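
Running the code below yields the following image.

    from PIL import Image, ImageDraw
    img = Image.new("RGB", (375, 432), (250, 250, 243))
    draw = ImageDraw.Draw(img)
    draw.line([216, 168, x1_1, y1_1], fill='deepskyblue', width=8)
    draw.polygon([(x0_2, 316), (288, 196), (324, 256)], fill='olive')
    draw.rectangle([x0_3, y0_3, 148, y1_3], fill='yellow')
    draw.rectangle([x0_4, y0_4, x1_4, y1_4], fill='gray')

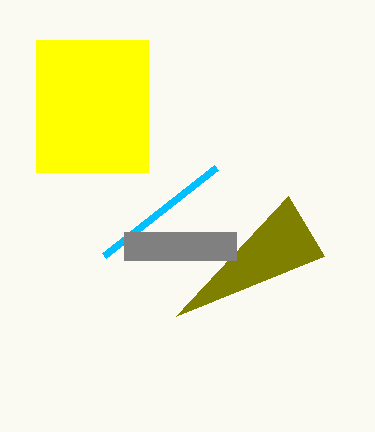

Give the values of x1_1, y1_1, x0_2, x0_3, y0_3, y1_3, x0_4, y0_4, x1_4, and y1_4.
x1_1 = 104; y1_1 = 256; x0_2 = 176; x0_3 = 36; y0_3 = 40; y1_3 = 172; x0_4 = 124; y0_4 = 232; x1_4 = 236; y1_4 = 260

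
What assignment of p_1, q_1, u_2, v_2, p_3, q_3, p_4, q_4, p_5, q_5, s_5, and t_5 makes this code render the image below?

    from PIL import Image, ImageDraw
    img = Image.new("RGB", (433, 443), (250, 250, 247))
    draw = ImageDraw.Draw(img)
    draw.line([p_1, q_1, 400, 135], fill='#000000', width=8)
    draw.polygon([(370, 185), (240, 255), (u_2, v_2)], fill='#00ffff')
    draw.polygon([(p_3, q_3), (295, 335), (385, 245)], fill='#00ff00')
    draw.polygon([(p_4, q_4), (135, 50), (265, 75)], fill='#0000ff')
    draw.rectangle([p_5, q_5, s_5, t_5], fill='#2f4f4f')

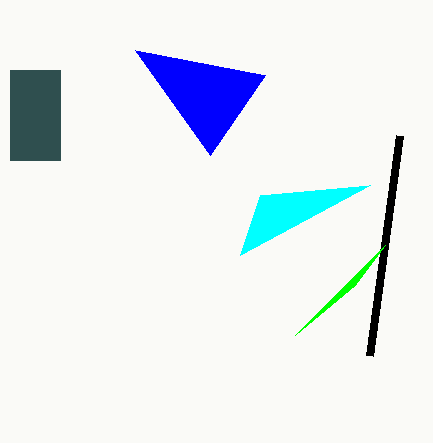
p_1 = 370, q_1 = 355, u_2 = 260, v_2 = 195, p_3 = 355, q_3 = 285, p_4 = 210, q_4 = 155, p_5 = 10, q_5 = 70, s_5 = 60, t_5 = 160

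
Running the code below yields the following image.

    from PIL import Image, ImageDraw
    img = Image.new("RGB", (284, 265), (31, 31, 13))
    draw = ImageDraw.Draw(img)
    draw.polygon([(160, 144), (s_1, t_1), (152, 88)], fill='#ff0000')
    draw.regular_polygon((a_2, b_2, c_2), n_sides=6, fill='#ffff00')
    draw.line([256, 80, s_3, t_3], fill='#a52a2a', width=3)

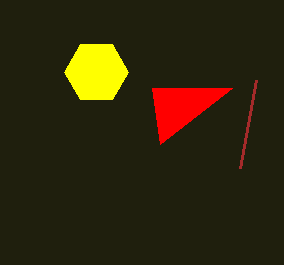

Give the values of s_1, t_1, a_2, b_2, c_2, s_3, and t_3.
s_1 = 232; t_1 = 88; a_2 = 96; b_2 = 72; c_2 = 32; s_3 = 240; t_3 = 168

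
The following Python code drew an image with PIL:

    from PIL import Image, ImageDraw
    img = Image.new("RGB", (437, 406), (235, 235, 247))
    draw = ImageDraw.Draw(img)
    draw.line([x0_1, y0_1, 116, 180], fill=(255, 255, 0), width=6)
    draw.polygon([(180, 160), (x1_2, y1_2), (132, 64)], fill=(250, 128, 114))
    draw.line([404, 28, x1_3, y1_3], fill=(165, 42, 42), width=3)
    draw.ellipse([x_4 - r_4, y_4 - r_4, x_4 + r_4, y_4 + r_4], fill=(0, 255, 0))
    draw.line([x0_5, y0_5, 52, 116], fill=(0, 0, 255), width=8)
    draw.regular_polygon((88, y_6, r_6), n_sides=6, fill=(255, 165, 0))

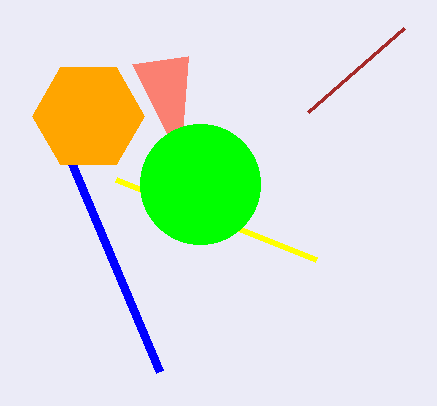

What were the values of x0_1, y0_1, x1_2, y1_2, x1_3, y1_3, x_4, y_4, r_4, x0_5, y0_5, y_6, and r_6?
x0_1 = 316, y0_1 = 260, x1_2 = 188, y1_2 = 56, x1_3 = 308, y1_3 = 112, x_4 = 200, y_4 = 184, r_4 = 60, x0_5 = 160, y0_5 = 372, y_6 = 116, r_6 = 56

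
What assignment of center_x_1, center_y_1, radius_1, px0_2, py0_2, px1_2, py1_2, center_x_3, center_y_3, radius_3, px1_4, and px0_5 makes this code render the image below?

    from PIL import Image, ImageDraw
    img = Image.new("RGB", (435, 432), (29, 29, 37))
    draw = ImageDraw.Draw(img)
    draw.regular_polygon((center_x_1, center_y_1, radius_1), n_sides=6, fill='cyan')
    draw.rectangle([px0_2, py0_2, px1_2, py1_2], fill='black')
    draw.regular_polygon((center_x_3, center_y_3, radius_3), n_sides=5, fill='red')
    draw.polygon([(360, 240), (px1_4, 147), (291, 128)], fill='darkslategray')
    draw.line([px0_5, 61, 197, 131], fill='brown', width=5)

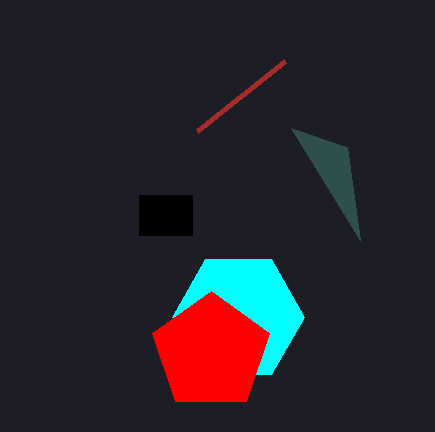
center_x_1 = 238, center_y_1 = 317, radius_1 = 66, px0_2 = 139, py0_2 = 195, px1_2 = 192, py1_2 = 235, center_x_3 = 211, center_y_3 = 352, radius_3 = 61, px1_4 = 347, px0_5 = 285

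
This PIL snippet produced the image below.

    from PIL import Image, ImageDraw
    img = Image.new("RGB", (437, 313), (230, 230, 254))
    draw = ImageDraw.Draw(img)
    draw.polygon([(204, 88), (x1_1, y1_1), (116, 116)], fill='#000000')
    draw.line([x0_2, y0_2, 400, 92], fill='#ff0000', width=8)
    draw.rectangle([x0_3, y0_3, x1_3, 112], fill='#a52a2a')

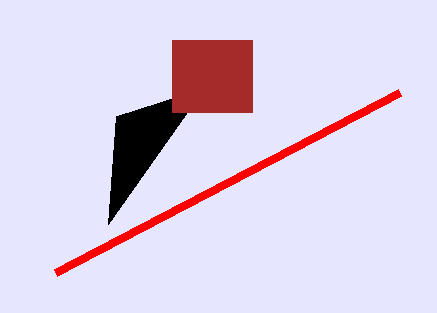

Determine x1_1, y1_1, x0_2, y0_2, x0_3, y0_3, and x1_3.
x1_1 = 108
y1_1 = 224
x0_2 = 56
y0_2 = 272
x0_3 = 172
y0_3 = 40
x1_3 = 252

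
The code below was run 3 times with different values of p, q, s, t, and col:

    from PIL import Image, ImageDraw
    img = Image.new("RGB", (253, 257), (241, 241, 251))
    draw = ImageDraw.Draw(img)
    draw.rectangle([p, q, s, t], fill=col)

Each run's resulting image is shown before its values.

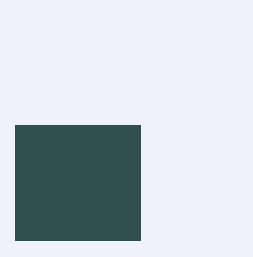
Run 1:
p = 15, q = 125, s = 140, t = 240, col = 'darkslategray'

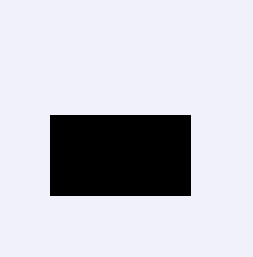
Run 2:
p = 50; q = 115; s = 190; t = 195; col = 'black'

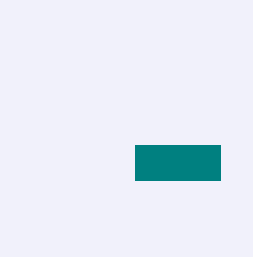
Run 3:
p = 135
q = 145
s = 220
t = 180
col = 'teal'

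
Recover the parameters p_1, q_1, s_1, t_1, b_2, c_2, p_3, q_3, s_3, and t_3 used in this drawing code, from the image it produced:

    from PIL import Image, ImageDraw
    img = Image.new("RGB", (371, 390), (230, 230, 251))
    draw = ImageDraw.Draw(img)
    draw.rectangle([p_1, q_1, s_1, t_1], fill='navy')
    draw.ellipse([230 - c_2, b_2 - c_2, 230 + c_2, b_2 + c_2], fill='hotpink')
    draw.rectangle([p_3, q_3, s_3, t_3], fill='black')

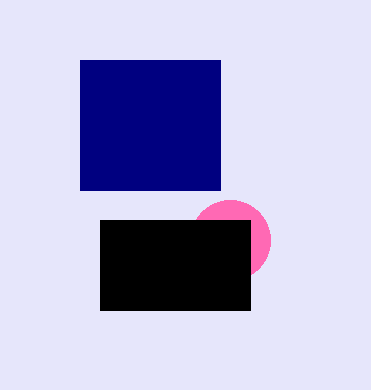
p_1 = 80
q_1 = 60
s_1 = 220
t_1 = 190
b_2 = 240
c_2 = 40
p_3 = 100
q_3 = 220
s_3 = 250
t_3 = 310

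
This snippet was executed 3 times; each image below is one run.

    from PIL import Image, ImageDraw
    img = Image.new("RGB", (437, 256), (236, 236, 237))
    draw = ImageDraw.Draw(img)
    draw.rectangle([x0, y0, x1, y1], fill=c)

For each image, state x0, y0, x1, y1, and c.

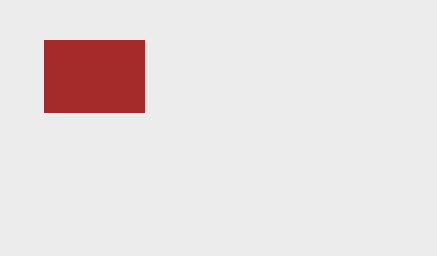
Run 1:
x0 = 44; y0 = 40; x1 = 144; y1 = 112; c = 'brown'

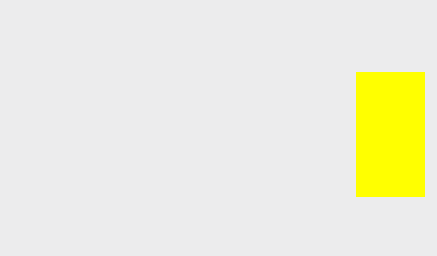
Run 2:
x0 = 356, y0 = 72, x1 = 424, y1 = 196, c = 'yellow'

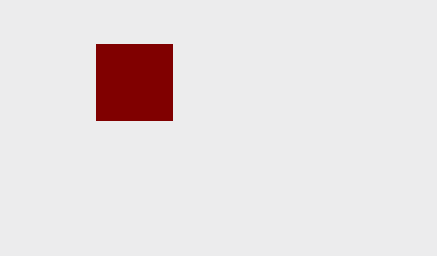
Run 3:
x0 = 96; y0 = 44; x1 = 172; y1 = 120; c = 'maroon'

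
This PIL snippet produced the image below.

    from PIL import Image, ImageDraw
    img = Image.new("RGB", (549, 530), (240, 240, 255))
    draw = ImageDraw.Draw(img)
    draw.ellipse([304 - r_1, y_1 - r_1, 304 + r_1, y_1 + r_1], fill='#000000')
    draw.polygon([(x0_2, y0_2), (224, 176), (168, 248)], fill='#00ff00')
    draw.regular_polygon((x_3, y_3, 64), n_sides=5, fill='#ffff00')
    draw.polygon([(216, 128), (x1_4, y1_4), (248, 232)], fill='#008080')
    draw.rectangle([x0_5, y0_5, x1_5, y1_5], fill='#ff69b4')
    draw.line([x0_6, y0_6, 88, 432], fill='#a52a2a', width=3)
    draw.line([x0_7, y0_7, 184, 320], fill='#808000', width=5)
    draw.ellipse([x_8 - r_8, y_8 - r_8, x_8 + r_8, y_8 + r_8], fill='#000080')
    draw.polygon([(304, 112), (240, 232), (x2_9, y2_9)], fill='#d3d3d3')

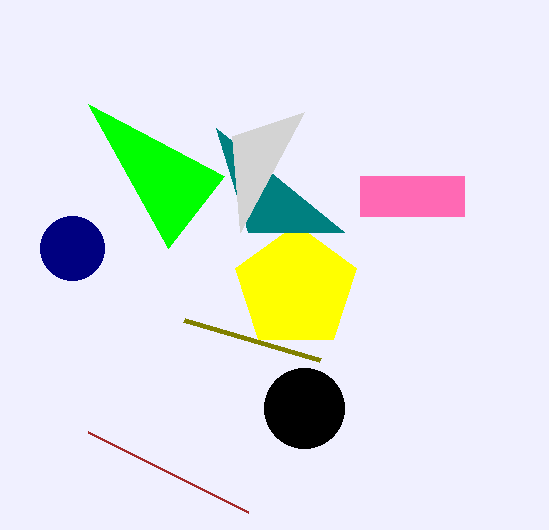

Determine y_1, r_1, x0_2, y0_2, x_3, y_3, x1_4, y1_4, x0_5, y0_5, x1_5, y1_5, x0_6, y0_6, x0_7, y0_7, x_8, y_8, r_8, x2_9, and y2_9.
y_1 = 408, r_1 = 40, x0_2 = 88, y0_2 = 104, x_3 = 296, y_3 = 288, x1_4 = 344, y1_4 = 232, x0_5 = 360, y0_5 = 176, x1_5 = 464, y1_5 = 216, x0_6 = 248, y0_6 = 512, x0_7 = 320, y0_7 = 360, x_8 = 72, y_8 = 248, r_8 = 32, x2_9 = 232, y2_9 = 136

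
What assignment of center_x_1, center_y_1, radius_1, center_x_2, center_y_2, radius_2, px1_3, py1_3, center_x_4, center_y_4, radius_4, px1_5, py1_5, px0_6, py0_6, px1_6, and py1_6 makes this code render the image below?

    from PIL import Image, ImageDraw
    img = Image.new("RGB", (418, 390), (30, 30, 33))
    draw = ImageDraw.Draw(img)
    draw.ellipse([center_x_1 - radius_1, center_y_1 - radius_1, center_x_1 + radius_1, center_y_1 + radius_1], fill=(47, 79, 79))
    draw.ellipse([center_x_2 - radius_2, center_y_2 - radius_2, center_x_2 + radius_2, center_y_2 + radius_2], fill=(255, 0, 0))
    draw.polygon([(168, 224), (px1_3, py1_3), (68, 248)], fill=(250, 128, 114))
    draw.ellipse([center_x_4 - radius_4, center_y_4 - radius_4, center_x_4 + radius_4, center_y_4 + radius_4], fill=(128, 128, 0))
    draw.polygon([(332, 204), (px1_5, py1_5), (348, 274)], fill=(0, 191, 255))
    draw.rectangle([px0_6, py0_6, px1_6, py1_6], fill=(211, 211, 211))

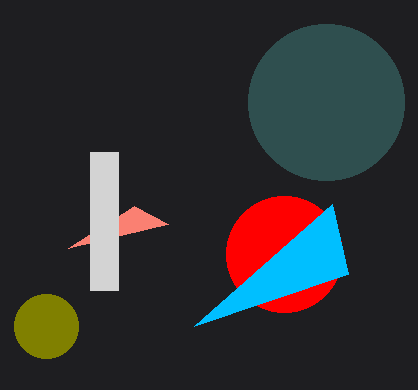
center_x_1 = 326
center_y_1 = 102
radius_1 = 78
center_x_2 = 284
center_y_2 = 254
radius_2 = 58
px1_3 = 134
py1_3 = 206
center_x_4 = 46
center_y_4 = 326
radius_4 = 32
px1_5 = 194
py1_5 = 326
px0_6 = 90
py0_6 = 152
px1_6 = 118
py1_6 = 290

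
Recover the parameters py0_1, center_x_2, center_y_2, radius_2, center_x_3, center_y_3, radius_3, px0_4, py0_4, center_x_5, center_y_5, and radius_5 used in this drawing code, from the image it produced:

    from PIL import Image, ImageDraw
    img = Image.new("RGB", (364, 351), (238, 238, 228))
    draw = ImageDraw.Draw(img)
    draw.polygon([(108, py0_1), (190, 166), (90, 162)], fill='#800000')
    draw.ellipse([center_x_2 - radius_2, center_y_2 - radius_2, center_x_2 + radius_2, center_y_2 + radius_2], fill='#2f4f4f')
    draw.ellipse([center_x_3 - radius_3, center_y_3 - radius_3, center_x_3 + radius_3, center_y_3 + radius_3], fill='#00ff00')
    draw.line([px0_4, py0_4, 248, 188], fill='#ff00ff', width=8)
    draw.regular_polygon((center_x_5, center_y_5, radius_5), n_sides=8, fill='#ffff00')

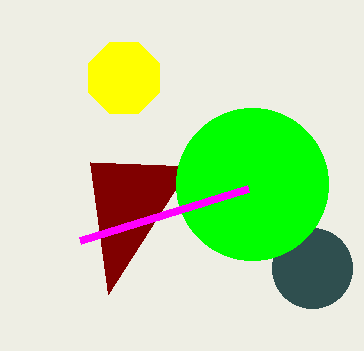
py0_1 = 294, center_x_2 = 312, center_y_2 = 268, radius_2 = 40, center_x_3 = 252, center_y_3 = 184, radius_3 = 76, px0_4 = 80, py0_4 = 240, center_x_5 = 124, center_y_5 = 78, radius_5 = 38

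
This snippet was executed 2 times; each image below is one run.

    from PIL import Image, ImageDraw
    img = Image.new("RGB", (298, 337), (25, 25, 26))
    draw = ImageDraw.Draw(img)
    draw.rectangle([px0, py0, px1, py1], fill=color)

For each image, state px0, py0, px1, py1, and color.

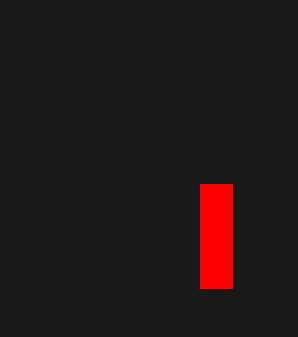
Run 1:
px0 = 200; py0 = 184; px1 = 232; py1 = 288; color = 'red'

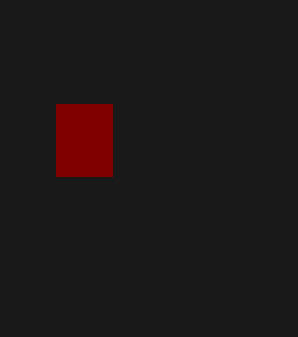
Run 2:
px0 = 56; py0 = 104; px1 = 112; py1 = 176; color = 'maroon'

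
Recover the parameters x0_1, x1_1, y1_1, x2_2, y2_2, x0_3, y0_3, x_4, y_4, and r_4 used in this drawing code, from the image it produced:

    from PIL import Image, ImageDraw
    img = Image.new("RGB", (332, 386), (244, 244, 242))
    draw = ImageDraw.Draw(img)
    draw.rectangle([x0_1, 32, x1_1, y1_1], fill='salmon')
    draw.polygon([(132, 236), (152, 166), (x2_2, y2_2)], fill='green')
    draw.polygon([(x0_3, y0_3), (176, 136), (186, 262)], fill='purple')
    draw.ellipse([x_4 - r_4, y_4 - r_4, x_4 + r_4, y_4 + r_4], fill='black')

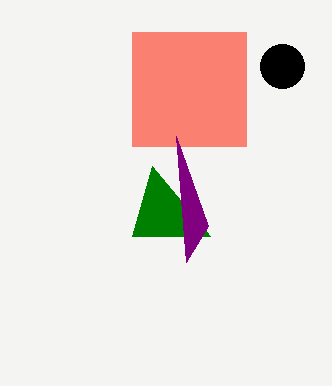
x0_1 = 132, x1_1 = 246, y1_1 = 146, x2_2 = 210, y2_2 = 236, x0_3 = 208, y0_3 = 226, x_4 = 282, y_4 = 66, r_4 = 22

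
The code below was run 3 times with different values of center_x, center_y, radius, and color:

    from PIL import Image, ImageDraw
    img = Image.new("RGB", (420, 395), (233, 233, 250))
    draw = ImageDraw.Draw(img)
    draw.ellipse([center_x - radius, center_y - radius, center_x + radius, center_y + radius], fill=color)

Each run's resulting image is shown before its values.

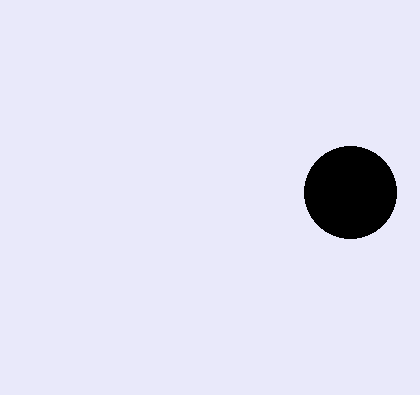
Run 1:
center_x = 350, center_y = 192, radius = 46, color = 'black'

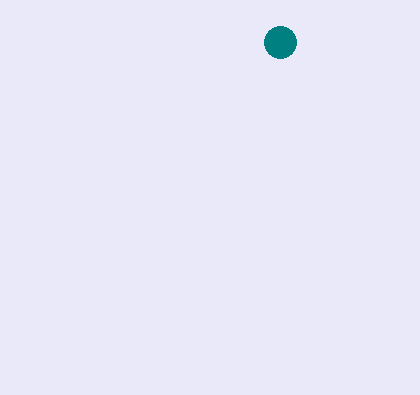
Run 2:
center_x = 280, center_y = 42, radius = 16, color = 'teal'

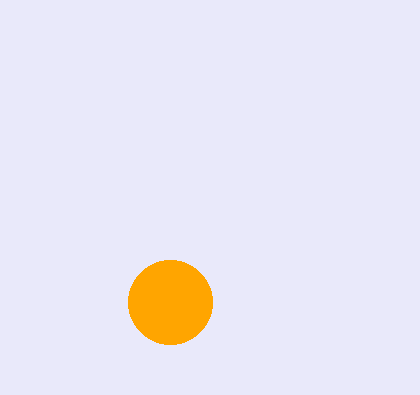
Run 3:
center_x = 170, center_y = 302, radius = 42, color = 'orange'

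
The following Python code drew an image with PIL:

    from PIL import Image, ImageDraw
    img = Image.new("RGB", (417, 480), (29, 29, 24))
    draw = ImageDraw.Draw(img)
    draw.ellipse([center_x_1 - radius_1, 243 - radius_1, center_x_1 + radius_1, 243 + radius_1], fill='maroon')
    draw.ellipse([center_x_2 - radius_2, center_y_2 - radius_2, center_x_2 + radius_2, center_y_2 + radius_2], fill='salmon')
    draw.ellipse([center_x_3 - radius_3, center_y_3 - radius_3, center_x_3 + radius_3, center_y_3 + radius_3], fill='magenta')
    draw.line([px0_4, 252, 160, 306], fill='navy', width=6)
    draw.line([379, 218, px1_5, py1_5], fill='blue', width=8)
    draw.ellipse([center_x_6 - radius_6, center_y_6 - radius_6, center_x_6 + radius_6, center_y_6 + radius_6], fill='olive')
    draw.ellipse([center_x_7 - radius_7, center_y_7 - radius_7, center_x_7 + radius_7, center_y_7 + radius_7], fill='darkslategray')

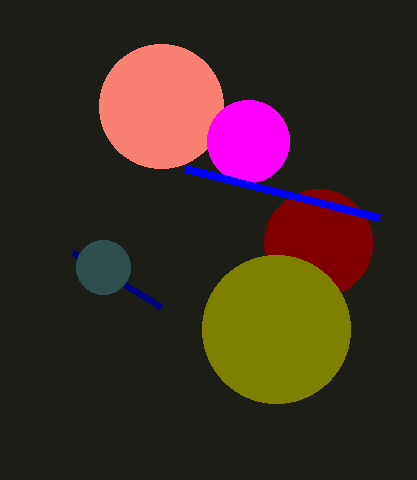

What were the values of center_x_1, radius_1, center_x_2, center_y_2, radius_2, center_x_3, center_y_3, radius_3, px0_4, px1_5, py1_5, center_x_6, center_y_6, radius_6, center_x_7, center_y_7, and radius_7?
center_x_1 = 318; radius_1 = 54; center_x_2 = 161; center_y_2 = 106; radius_2 = 62; center_x_3 = 248; center_y_3 = 141; radius_3 = 41; px0_4 = 72; px1_5 = 185; py1_5 = 169; center_x_6 = 276; center_y_6 = 329; radius_6 = 74; center_x_7 = 103; center_y_7 = 267; radius_7 = 27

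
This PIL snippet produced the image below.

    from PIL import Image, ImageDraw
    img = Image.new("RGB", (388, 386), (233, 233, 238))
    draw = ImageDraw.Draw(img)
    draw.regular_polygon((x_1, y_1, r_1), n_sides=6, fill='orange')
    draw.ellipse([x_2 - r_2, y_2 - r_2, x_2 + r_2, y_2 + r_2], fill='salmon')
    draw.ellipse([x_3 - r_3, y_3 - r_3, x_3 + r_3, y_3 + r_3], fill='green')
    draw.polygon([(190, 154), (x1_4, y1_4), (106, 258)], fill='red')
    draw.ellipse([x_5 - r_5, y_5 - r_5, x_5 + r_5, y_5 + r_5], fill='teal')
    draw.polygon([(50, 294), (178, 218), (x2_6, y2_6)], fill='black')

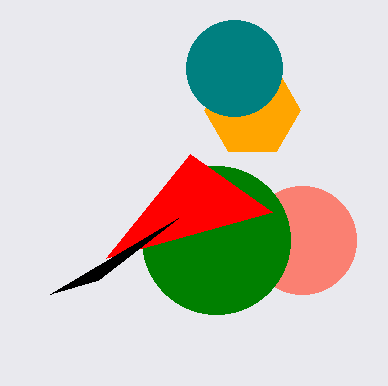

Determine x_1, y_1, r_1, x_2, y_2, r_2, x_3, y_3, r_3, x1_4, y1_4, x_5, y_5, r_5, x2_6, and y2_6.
x_1 = 252, y_1 = 110, r_1 = 48, x_2 = 302, y_2 = 240, r_2 = 54, x_3 = 216, y_3 = 240, r_3 = 74, x1_4 = 272, y1_4 = 212, x_5 = 234, y_5 = 68, r_5 = 48, x2_6 = 98, y2_6 = 280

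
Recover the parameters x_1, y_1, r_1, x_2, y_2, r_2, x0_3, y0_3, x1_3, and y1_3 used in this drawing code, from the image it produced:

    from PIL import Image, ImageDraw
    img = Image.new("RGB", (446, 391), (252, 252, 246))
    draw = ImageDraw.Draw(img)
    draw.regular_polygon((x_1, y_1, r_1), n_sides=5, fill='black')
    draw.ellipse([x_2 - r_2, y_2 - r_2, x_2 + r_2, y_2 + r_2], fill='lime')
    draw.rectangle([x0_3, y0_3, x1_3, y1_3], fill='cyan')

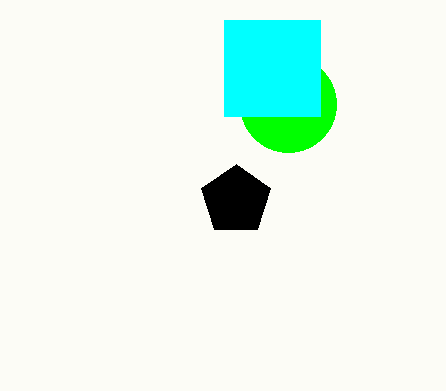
x_1 = 236; y_1 = 200; r_1 = 36; x_2 = 288; y_2 = 104; r_2 = 48; x0_3 = 224; y0_3 = 20; x1_3 = 320; y1_3 = 116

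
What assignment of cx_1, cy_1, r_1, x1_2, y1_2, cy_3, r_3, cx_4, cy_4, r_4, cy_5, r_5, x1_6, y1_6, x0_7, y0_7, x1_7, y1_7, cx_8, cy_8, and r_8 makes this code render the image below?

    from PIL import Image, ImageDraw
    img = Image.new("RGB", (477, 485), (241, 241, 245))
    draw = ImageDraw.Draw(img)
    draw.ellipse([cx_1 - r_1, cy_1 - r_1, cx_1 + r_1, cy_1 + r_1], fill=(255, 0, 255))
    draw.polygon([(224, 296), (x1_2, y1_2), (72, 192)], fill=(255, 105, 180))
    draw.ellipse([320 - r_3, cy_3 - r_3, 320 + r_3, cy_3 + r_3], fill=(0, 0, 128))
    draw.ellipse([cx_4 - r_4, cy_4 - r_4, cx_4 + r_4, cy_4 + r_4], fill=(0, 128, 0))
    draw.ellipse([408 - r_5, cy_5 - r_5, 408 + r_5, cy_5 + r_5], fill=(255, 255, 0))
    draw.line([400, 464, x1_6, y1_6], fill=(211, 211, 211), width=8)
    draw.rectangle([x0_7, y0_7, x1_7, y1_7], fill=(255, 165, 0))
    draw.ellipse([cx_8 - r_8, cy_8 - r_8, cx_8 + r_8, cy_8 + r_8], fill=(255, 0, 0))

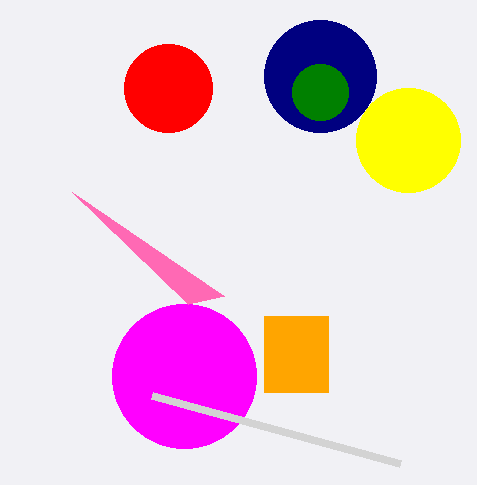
cx_1 = 184; cy_1 = 376; r_1 = 72; x1_2 = 188; y1_2 = 304; cy_3 = 76; r_3 = 56; cx_4 = 320; cy_4 = 92; r_4 = 28; cy_5 = 140; r_5 = 52; x1_6 = 152; y1_6 = 396; x0_7 = 264; y0_7 = 316; x1_7 = 328; y1_7 = 392; cx_8 = 168; cy_8 = 88; r_8 = 44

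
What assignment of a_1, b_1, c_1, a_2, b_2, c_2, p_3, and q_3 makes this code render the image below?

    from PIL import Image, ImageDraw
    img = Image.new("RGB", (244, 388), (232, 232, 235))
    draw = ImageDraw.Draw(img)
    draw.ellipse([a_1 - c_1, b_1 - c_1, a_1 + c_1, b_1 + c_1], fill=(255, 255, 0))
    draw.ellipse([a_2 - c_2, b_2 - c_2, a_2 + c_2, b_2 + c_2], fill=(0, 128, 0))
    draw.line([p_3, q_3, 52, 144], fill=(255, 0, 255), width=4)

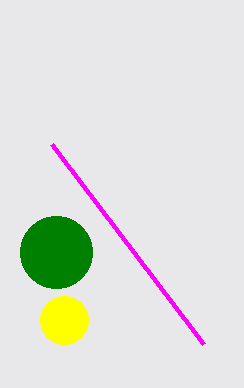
a_1 = 64; b_1 = 320; c_1 = 24; a_2 = 56; b_2 = 252; c_2 = 36; p_3 = 204; q_3 = 344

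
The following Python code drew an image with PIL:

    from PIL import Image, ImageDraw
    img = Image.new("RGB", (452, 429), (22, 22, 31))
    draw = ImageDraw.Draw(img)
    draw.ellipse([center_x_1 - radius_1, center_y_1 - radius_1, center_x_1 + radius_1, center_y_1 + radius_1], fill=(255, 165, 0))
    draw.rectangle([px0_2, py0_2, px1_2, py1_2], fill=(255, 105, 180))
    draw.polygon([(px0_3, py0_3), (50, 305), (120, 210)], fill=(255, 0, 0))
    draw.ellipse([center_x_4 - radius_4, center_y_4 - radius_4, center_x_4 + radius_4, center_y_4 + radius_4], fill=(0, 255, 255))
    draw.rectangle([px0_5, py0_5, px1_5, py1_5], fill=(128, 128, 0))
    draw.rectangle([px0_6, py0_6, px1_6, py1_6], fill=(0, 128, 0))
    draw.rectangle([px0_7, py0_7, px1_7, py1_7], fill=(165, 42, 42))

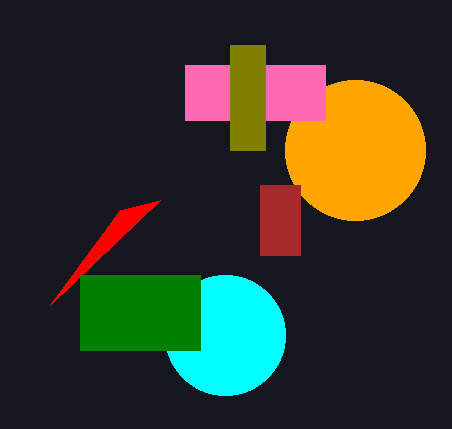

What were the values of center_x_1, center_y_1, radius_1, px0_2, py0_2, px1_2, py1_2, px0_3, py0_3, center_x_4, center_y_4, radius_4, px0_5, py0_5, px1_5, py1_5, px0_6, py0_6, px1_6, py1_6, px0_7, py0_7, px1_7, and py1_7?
center_x_1 = 355; center_y_1 = 150; radius_1 = 70; px0_2 = 185; py0_2 = 65; px1_2 = 325; py1_2 = 120; px0_3 = 160; py0_3 = 200; center_x_4 = 225; center_y_4 = 335; radius_4 = 60; px0_5 = 230; py0_5 = 45; px1_5 = 265; py1_5 = 150; px0_6 = 80; py0_6 = 275; px1_6 = 200; py1_6 = 350; px0_7 = 260; py0_7 = 185; px1_7 = 300; py1_7 = 255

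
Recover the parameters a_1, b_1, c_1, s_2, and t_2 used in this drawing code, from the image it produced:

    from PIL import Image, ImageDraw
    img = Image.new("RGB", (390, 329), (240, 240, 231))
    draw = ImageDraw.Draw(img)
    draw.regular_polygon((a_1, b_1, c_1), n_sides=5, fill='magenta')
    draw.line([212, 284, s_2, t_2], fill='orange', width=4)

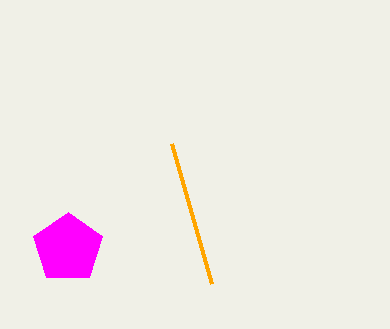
a_1 = 68
b_1 = 248
c_1 = 36
s_2 = 172
t_2 = 144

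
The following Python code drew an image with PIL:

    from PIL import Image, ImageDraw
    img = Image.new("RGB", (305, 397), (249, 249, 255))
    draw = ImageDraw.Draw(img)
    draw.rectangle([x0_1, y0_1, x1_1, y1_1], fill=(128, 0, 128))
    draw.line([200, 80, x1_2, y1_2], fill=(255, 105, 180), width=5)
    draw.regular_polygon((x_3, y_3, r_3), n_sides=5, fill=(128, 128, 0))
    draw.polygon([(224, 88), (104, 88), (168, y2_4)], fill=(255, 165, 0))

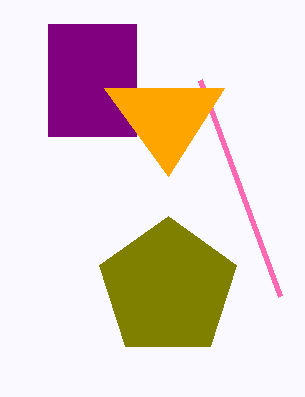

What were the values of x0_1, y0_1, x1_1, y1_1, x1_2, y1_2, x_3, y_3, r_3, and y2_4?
x0_1 = 48; y0_1 = 24; x1_1 = 136; y1_1 = 136; x1_2 = 280; y1_2 = 296; x_3 = 168; y_3 = 288; r_3 = 72; y2_4 = 176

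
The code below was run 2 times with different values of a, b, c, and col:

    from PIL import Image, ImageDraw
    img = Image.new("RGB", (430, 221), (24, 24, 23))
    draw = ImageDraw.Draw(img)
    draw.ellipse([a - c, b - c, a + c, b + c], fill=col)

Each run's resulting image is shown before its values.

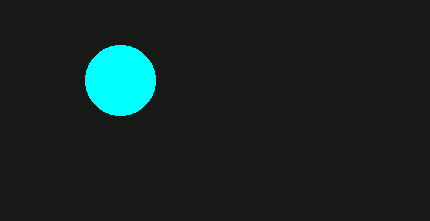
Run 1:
a = 120, b = 80, c = 35, col = 'cyan'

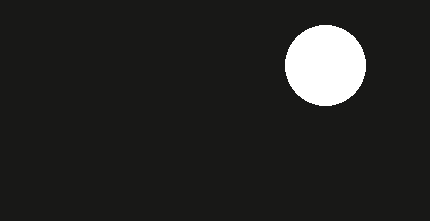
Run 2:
a = 325; b = 65; c = 40; col = 'white'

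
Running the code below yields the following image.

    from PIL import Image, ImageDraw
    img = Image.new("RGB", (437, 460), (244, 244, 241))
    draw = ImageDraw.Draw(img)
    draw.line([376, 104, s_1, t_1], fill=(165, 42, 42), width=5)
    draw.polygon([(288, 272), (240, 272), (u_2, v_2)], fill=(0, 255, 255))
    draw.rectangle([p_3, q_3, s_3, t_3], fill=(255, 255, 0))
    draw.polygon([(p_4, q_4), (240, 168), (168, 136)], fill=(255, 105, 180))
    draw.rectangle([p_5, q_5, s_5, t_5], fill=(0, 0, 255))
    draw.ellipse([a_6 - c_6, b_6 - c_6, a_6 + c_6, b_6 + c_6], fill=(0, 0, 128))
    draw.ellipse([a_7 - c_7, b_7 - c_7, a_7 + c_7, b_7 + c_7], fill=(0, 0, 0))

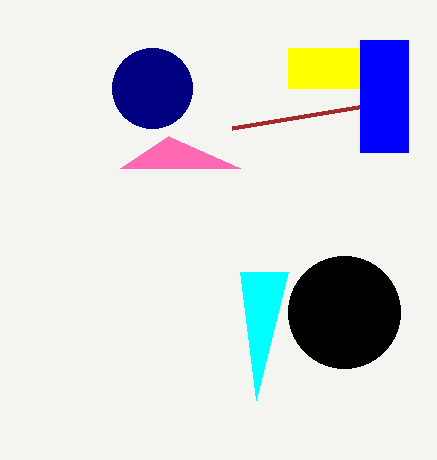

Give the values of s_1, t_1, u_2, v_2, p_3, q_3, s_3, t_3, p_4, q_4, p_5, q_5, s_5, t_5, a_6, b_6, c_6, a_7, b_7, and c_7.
s_1 = 232; t_1 = 128; u_2 = 256; v_2 = 400; p_3 = 288; q_3 = 48; s_3 = 360; t_3 = 88; p_4 = 120; q_4 = 168; p_5 = 360; q_5 = 40; s_5 = 408; t_5 = 152; a_6 = 152; b_6 = 88; c_6 = 40; a_7 = 344; b_7 = 312; c_7 = 56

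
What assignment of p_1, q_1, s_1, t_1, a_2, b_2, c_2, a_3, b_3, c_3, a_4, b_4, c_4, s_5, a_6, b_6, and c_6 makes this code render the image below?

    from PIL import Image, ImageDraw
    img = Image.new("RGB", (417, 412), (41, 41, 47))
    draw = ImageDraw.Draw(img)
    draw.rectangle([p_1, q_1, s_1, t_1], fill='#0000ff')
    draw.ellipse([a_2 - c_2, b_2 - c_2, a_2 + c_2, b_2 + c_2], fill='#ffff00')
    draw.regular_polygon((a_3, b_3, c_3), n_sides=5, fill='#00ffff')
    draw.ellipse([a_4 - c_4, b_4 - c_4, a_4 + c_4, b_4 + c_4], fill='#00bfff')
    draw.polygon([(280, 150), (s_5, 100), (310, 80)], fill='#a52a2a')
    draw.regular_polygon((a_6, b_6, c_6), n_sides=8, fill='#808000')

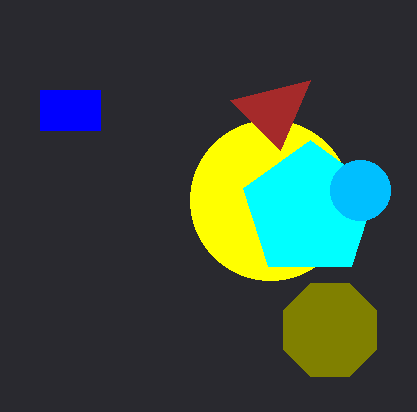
p_1 = 40
q_1 = 90
s_1 = 100
t_1 = 130
a_2 = 270
b_2 = 200
c_2 = 80
a_3 = 310
b_3 = 210
c_3 = 70
a_4 = 360
b_4 = 190
c_4 = 30
s_5 = 230
a_6 = 330
b_6 = 330
c_6 = 50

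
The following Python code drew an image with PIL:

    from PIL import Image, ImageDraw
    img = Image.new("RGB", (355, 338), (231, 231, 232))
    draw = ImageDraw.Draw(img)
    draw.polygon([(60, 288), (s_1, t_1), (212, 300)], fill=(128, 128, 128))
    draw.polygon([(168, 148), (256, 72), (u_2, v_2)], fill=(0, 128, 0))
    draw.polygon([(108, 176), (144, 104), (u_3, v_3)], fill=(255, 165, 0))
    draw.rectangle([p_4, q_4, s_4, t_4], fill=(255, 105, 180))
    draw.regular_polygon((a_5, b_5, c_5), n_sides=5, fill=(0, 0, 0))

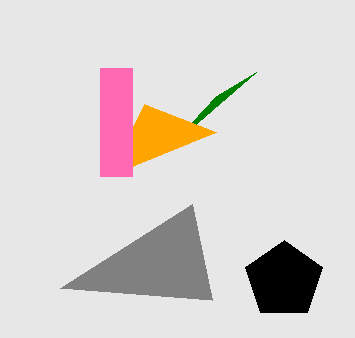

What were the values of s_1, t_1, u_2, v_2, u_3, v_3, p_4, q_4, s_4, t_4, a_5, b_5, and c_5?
s_1 = 192, t_1 = 204, u_2 = 216, v_2 = 96, u_3 = 216, v_3 = 132, p_4 = 100, q_4 = 68, s_4 = 132, t_4 = 176, a_5 = 284, b_5 = 280, c_5 = 40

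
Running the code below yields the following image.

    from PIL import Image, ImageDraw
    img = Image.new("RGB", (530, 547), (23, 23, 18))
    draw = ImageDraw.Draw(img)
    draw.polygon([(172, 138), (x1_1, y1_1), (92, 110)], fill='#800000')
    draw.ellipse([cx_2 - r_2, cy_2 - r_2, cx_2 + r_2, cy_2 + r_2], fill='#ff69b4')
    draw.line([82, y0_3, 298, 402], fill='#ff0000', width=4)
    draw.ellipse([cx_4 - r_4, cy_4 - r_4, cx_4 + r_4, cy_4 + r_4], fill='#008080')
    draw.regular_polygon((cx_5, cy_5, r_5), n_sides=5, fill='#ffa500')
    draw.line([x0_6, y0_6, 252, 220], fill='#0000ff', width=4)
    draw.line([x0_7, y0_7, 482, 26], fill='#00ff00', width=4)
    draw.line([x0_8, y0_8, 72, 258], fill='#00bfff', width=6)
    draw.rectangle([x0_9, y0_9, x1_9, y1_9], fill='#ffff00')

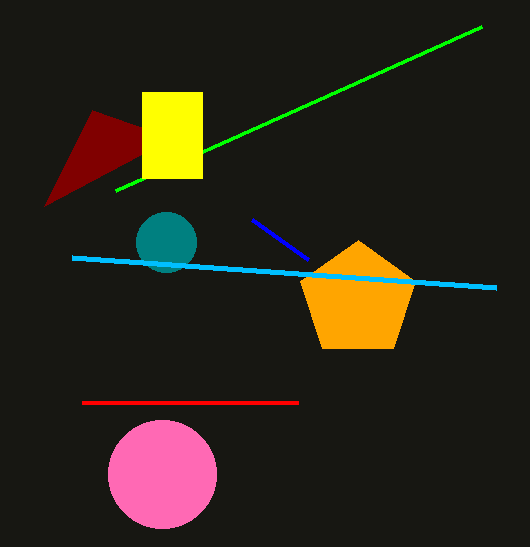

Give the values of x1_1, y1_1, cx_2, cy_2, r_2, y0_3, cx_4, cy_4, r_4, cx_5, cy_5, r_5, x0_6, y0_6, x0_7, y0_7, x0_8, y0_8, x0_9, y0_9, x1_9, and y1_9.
x1_1 = 44; y1_1 = 206; cx_2 = 162; cy_2 = 474; r_2 = 54; y0_3 = 402; cx_4 = 166; cy_4 = 242; r_4 = 30; cx_5 = 358; cy_5 = 300; r_5 = 60; x0_6 = 308; y0_6 = 260; x0_7 = 116; y0_7 = 190; x0_8 = 496; y0_8 = 288; x0_9 = 142; y0_9 = 92; x1_9 = 202; y1_9 = 178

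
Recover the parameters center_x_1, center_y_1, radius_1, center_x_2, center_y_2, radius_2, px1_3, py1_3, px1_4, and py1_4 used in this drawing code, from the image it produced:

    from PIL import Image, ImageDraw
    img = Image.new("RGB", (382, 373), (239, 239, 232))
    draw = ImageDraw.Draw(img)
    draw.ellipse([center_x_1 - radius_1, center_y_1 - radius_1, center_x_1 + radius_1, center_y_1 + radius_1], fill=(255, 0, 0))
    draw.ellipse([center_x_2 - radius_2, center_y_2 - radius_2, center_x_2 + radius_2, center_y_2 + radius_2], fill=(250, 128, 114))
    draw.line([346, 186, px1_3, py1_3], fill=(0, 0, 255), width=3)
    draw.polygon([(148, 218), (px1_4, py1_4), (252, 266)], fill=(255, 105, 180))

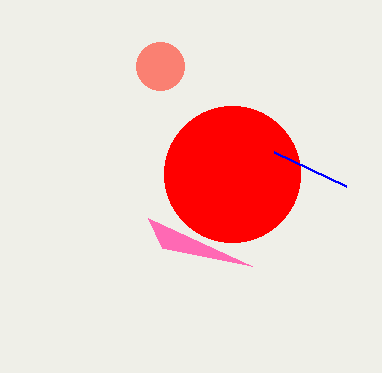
center_x_1 = 232
center_y_1 = 174
radius_1 = 68
center_x_2 = 160
center_y_2 = 66
radius_2 = 24
px1_3 = 274
py1_3 = 152
px1_4 = 162
py1_4 = 248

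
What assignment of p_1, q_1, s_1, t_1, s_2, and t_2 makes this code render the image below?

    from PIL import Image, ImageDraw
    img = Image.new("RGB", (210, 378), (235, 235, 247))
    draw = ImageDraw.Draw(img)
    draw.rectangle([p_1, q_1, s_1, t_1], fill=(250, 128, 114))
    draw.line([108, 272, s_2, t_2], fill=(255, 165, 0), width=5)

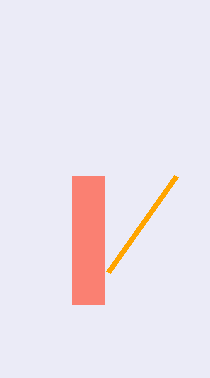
p_1 = 72
q_1 = 176
s_1 = 104
t_1 = 304
s_2 = 176
t_2 = 176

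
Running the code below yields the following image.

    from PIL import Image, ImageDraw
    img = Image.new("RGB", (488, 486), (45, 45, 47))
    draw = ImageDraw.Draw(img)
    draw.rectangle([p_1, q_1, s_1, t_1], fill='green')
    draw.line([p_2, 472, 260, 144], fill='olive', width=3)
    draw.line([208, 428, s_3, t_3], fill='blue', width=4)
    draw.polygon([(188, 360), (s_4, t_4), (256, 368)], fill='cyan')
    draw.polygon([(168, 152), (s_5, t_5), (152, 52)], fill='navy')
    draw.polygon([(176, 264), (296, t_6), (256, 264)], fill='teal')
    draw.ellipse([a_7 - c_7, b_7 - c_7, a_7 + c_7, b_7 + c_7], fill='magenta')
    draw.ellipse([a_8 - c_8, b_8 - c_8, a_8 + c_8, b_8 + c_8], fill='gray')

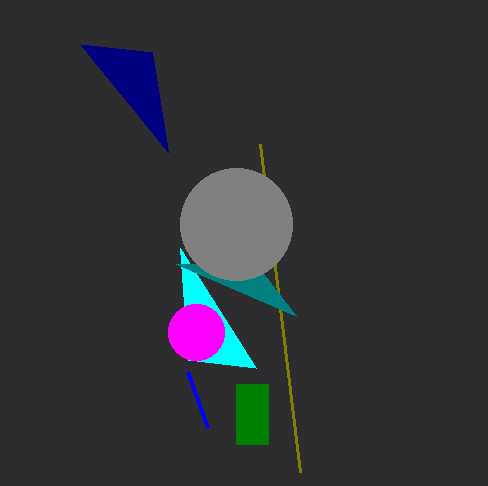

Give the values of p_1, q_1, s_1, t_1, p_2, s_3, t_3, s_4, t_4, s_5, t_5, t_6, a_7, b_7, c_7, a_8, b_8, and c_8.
p_1 = 236
q_1 = 384
s_1 = 268
t_1 = 444
p_2 = 300
s_3 = 188
t_3 = 372
s_4 = 180
t_4 = 248
s_5 = 80
t_5 = 44
t_6 = 316
a_7 = 196
b_7 = 332
c_7 = 28
a_8 = 236
b_8 = 224
c_8 = 56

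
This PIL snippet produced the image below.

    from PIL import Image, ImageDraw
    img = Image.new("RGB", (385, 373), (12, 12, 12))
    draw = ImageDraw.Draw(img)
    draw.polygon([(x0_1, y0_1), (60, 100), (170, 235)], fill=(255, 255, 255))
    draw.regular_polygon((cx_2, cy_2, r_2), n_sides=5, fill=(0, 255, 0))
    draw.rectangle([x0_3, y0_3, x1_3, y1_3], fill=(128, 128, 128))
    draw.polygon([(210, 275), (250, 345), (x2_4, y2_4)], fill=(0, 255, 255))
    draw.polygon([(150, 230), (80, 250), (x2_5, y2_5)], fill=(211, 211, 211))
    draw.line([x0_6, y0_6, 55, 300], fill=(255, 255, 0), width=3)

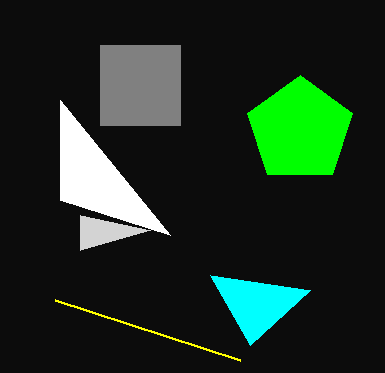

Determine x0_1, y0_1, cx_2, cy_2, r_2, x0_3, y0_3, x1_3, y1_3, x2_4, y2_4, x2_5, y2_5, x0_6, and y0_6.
x0_1 = 60, y0_1 = 200, cx_2 = 300, cy_2 = 130, r_2 = 55, x0_3 = 100, y0_3 = 45, x1_3 = 180, y1_3 = 125, x2_4 = 310, y2_4 = 290, x2_5 = 80, y2_5 = 215, x0_6 = 240, y0_6 = 360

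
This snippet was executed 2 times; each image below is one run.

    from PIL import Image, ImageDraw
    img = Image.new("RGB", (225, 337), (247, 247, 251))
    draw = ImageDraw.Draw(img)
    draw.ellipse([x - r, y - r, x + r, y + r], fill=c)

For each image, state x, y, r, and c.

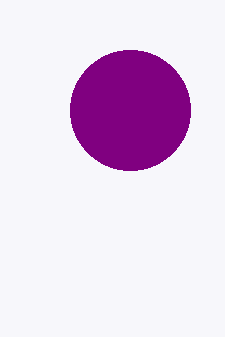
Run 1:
x = 130
y = 110
r = 60
c = 'purple'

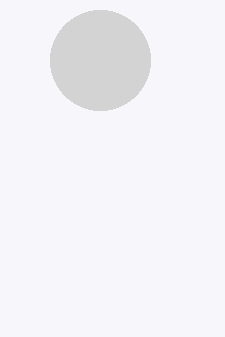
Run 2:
x = 100
y = 60
r = 50
c = 'lightgray'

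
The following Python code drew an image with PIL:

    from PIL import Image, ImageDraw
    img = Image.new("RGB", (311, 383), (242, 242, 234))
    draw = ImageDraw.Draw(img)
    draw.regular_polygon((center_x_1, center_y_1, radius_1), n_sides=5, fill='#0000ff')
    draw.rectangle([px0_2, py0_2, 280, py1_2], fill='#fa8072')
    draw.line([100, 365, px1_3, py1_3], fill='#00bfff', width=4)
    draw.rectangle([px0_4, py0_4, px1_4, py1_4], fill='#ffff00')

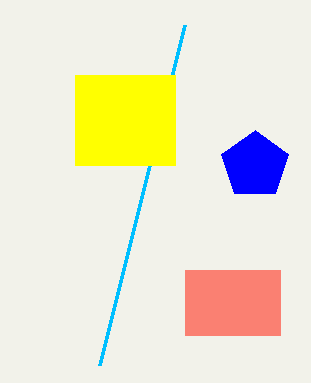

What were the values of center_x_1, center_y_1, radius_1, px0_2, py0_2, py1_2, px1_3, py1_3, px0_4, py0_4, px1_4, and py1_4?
center_x_1 = 255
center_y_1 = 165
radius_1 = 35
px0_2 = 185
py0_2 = 270
py1_2 = 335
px1_3 = 185
py1_3 = 25
px0_4 = 75
py0_4 = 75
px1_4 = 175
py1_4 = 165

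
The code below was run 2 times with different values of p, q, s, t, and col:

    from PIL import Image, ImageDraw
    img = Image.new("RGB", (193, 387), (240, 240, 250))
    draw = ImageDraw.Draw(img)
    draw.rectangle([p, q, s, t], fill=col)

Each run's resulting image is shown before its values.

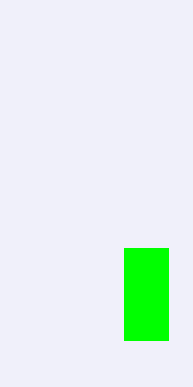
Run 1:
p = 124; q = 248; s = 168; t = 340; col = 'lime'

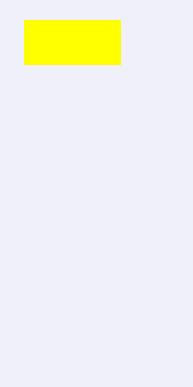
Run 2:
p = 24, q = 20, s = 120, t = 64, col = 'yellow'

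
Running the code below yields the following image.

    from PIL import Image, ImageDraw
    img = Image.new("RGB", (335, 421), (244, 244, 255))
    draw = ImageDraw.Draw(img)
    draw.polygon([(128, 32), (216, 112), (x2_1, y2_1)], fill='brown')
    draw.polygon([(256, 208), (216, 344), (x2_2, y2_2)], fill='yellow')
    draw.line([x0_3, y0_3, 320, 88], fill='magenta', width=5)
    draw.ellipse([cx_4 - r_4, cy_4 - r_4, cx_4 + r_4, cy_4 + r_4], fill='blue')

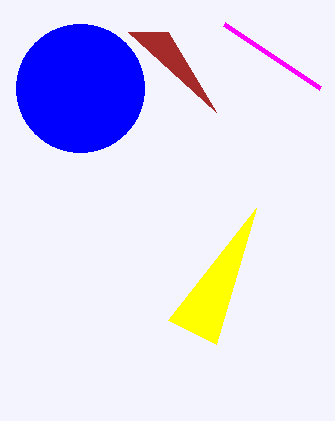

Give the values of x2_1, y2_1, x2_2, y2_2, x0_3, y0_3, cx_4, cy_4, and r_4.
x2_1 = 168, y2_1 = 32, x2_2 = 168, y2_2 = 320, x0_3 = 224, y0_3 = 24, cx_4 = 80, cy_4 = 88, r_4 = 64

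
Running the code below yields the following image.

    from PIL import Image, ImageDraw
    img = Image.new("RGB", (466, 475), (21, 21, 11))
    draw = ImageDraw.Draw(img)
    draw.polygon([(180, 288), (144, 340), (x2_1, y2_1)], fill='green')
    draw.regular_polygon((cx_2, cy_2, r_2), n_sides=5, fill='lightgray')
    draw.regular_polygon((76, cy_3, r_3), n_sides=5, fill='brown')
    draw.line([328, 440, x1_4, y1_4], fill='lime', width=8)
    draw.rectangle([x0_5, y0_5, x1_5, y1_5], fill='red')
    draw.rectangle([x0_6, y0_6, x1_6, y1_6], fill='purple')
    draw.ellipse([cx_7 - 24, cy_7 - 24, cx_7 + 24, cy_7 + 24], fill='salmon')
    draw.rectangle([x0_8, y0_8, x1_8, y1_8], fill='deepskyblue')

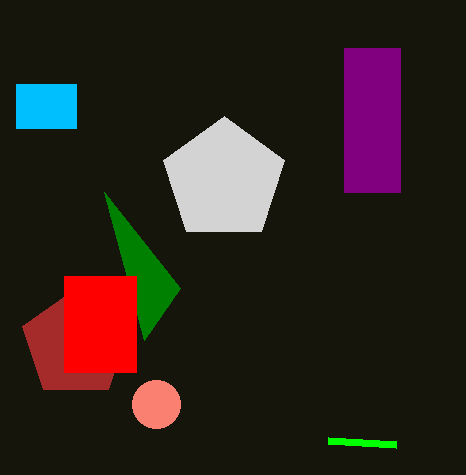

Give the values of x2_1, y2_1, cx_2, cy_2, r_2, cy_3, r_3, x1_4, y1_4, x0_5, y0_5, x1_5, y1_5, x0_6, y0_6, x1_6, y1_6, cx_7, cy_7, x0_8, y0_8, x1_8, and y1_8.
x2_1 = 104
y2_1 = 192
cx_2 = 224
cy_2 = 180
r_2 = 64
cy_3 = 344
r_3 = 56
x1_4 = 396
y1_4 = 444
x0_5 = 64
y0_5 = 276
x1_5 = 136
y1_5 = 372
x0_6 = 344
y0_6 = 48
x1_6 = 400
y1_6 = 192
cx_7 = 156
cy_7 = 404
x0_8 = 16
y0_8 = 84
x1_8 = 76
y1_8 = 128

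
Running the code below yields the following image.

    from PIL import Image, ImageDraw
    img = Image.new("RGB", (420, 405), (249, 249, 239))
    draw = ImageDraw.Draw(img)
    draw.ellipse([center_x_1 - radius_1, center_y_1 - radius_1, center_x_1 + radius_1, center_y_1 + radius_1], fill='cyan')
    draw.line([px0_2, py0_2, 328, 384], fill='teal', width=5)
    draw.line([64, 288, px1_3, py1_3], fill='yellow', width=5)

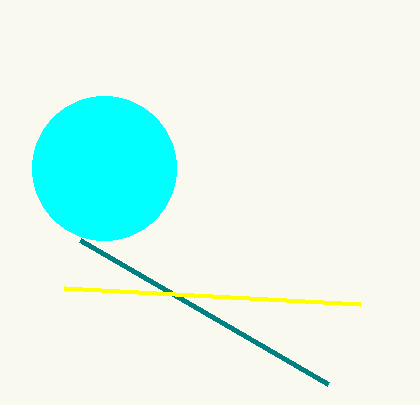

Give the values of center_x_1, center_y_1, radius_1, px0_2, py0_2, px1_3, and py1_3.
center_x_1 = 104; center_y_1 = 168; radius_1 = 72; px0_2 = 80; py0_2 = 240; px1_3 = 360; py1_3 = 304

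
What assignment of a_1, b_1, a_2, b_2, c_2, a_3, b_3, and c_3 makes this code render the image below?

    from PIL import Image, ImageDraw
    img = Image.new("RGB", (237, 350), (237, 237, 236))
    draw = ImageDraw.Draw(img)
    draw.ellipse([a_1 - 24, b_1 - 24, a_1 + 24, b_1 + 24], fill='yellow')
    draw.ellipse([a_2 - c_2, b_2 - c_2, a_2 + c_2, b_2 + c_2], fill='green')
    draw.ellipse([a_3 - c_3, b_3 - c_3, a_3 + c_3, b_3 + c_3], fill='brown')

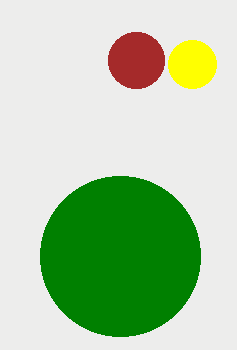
a_1 = 192; b_1 = 64; a_2 = 120; b_2 = 256; c_2 = 80; a_3 = 136; b_3 = 60; c_3 = 28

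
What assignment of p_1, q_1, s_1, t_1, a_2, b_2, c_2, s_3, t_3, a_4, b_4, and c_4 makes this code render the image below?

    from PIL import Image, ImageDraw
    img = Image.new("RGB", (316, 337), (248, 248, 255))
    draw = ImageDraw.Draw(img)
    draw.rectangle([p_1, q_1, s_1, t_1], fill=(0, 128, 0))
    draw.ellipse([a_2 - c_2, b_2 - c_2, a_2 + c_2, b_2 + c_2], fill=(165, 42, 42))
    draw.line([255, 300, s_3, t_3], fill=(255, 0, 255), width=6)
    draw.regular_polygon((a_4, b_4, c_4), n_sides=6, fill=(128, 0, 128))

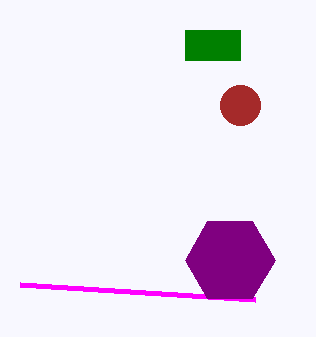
p_1 = 185, q_1 = 30, s_1 = 240, t_1 = 60, a_2 = 240, b_2 = 105, c_2 = 20, s_3 = 20, t_3 = 285, a_4 = 230, b_4 = 260, c_4 = 45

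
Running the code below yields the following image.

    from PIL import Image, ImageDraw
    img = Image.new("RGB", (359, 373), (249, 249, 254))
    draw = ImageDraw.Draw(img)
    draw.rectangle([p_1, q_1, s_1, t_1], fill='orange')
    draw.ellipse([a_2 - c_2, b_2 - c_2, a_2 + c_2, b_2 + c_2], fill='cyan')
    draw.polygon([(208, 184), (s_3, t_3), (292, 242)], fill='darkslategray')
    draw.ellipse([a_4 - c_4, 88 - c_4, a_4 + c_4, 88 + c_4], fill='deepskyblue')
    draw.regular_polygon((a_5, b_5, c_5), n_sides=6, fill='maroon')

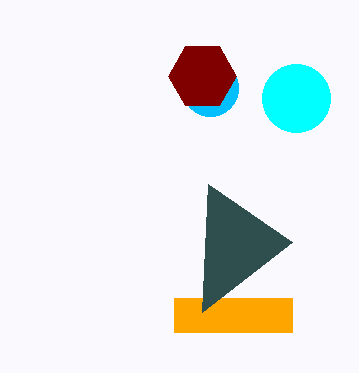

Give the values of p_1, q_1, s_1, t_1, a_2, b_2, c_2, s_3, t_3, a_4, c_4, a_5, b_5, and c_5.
p_1 = 174
q_1 = 298
s_1 = 292
t_1 = 332
a_2 = 296
b_2 = 98
c_2 = 34
s_3 = 202
t_3 = 312
a_4 = 210
c_4 = 28
a_5 = 202
b_5 = 76
c_5 = 34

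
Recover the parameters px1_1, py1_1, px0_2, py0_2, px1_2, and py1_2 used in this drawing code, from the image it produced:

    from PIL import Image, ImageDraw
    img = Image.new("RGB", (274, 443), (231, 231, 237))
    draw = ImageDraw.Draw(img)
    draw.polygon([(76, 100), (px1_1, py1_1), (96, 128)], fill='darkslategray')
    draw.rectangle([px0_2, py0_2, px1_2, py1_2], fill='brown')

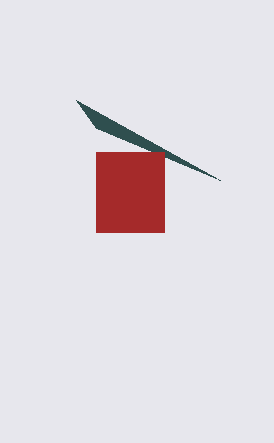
px1_1 = 220, py1_1 = 180, px0_2 = 96, py0_2 = 152, px1_2 = 164, py1_2 = 232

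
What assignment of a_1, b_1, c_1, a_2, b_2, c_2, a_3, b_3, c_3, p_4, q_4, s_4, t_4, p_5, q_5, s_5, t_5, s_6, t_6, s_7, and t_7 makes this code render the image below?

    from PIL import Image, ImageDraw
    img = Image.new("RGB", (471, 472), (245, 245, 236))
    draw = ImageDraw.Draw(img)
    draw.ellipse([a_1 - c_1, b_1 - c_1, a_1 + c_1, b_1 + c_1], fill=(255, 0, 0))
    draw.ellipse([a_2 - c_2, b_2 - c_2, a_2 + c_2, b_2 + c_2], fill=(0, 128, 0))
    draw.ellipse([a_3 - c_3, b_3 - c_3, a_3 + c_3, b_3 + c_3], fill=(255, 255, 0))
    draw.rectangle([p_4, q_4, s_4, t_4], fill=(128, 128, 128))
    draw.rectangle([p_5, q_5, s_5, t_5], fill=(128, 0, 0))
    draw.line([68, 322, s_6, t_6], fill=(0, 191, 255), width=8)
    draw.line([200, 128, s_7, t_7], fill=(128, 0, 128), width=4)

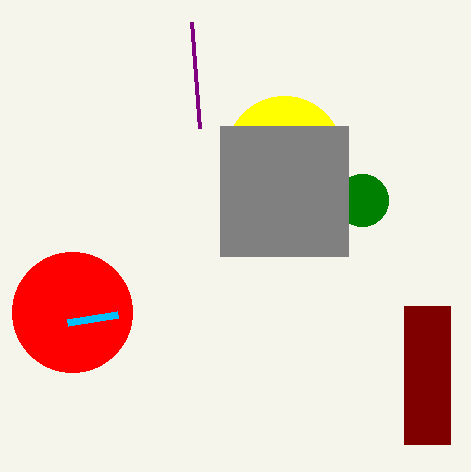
a_1 = 72
b_1 = 312
c_1 = 60
a_2 = 362
b_2 = 200
c_2 = 26
a_3 = 284
b_3 = 154
c_3 = 58
p_4 = 220
q_4 = 126
s_4 = 348
t_4 = 256
p_5 = 404
q_5 = 306
s_5 = 450
t_5 = 444
s_6 = 118
t_6 = 314
s_7 = 192
t_7 = 22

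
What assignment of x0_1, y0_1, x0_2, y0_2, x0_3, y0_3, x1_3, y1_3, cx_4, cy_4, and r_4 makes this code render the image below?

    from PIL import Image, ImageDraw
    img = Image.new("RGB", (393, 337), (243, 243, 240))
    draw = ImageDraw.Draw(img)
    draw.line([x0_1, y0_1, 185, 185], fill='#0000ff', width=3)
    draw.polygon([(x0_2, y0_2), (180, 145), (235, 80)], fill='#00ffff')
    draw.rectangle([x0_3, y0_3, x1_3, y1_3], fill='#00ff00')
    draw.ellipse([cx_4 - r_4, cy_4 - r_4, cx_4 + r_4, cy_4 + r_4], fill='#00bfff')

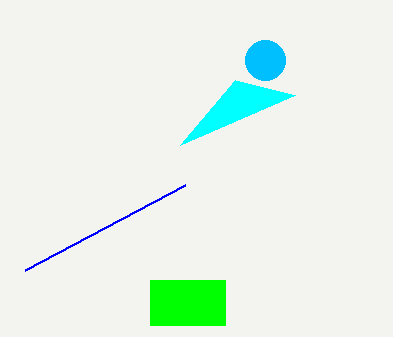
x0_1 = 25
y0_1 = 270
x0_2 = 295
y0_2 = 95
x0_3 = 150
y0_3 = 280
x1_3 = 225
y1_3 = 325
cx_4 = 265
cy_4 = 60
r_4 = 20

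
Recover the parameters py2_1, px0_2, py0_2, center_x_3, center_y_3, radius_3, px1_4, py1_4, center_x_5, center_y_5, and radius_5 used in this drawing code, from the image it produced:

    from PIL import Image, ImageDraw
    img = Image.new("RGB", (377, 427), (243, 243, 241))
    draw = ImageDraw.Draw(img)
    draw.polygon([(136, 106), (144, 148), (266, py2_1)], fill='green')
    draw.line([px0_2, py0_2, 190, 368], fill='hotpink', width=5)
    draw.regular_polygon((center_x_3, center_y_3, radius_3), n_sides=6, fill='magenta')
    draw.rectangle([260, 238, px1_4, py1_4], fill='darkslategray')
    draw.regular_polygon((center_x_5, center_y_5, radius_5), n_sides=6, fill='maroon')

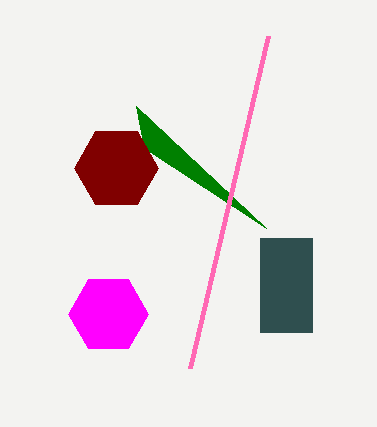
py2_1 = 228; px0_2 = 268; py0_2 = 36; center_x_3 = 108; center_y_3 = 314; radius_3 = 40; px1_4 = 312; py1_4 = 332; center_x_5 = 116; center_y_5 = 168; radius_5 = 42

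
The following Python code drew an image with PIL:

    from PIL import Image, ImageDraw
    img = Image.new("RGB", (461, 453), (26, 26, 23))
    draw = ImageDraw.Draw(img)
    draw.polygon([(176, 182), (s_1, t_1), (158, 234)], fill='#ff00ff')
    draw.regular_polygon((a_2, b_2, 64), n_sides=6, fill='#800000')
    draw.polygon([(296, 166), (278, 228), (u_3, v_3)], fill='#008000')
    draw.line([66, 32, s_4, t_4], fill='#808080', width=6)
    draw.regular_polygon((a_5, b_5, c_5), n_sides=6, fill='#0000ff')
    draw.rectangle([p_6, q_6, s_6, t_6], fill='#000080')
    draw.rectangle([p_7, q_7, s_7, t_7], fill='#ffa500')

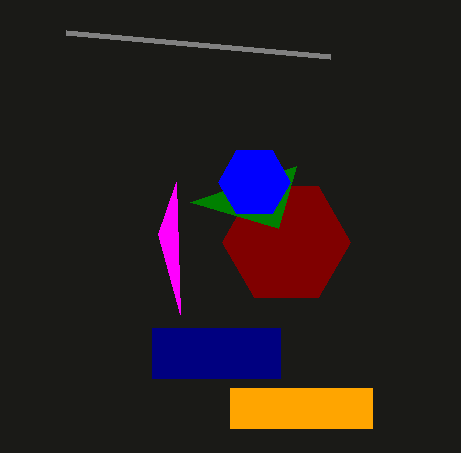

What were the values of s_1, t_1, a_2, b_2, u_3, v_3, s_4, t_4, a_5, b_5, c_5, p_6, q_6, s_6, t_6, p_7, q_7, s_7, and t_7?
s_1 = 180, t_1 = 314, a_2 = 286, b_2 = 242, u_3 = 190, v_3 = 202, s_4 = 330, t_4 = 56, a_5 = 254, b_5 = 182, c_5 = 36, p_6 = 152, q_6 = 328, s_6 = 280, t_6 = 378, p_7 = 230, q_7 = 388, s_7 = 372, t_7 = 428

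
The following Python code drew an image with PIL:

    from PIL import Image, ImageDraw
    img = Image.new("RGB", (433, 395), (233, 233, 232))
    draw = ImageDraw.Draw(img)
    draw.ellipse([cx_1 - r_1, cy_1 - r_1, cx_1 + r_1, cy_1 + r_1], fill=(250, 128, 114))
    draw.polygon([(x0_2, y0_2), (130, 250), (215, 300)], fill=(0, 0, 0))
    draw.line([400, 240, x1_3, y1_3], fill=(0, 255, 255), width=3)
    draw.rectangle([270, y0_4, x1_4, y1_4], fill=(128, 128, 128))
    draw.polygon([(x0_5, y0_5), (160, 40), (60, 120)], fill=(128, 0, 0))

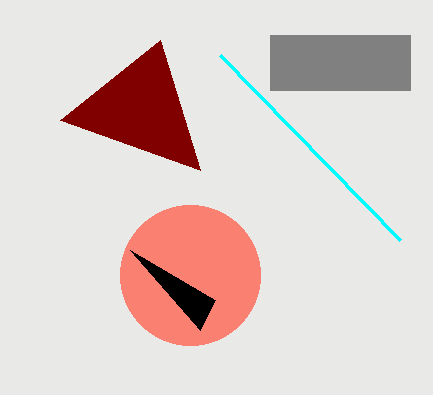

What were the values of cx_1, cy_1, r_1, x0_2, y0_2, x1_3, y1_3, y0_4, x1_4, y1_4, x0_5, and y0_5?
cx_1 = 190
cy_1 = 275
r_1 = 70
x0_2 = 200
y0_2 = 330
x1_3 = 220
y1_3 = 55
y0_4 = 35
x1_4 = 410
y1_4 = 90
x0_5 = 200
y0_5 = 170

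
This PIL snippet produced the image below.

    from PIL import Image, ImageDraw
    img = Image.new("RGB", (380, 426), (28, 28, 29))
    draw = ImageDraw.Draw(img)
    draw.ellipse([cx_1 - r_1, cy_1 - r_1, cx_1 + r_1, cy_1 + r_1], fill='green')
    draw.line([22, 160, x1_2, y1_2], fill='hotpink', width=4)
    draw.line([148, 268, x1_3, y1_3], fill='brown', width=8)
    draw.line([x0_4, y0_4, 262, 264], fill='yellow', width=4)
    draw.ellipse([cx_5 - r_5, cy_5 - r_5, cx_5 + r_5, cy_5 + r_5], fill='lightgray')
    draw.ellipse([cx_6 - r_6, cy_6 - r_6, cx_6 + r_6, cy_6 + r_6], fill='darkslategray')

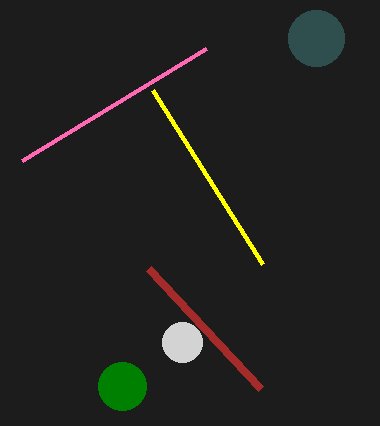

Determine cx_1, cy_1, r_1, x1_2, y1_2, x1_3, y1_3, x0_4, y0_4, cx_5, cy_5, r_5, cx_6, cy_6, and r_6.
cx_1 = 122
cy_1 = 386
r_1 = 24
x1_2 = 206
y1_2 = 48
x1_3 = 260
y1_3 = 388
x0_4 = 152
y0_4 = 90
cx_5 = 182
cy_5 = 342
r_5 = 20
cx_6 = 316
cy_6 = 38
r_6 = 28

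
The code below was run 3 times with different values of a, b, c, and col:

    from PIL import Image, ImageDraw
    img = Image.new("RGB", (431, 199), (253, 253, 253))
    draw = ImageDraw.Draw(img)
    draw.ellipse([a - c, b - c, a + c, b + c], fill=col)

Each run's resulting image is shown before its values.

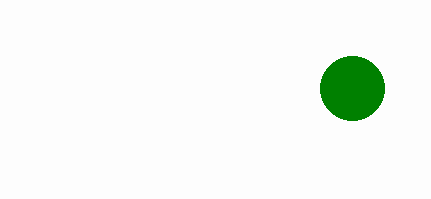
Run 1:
a = 352; b = 88; c = 32; col = 'green'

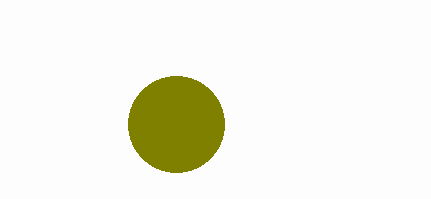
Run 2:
a = 176, b = 124, c = 48, col = 'olive'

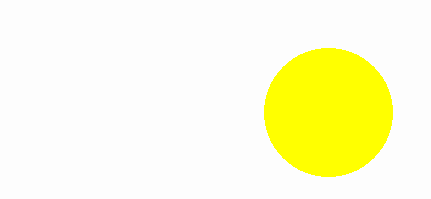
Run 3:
a = 328, b = 112, c = 64, col = 'yellow'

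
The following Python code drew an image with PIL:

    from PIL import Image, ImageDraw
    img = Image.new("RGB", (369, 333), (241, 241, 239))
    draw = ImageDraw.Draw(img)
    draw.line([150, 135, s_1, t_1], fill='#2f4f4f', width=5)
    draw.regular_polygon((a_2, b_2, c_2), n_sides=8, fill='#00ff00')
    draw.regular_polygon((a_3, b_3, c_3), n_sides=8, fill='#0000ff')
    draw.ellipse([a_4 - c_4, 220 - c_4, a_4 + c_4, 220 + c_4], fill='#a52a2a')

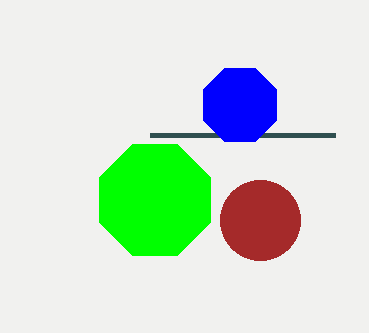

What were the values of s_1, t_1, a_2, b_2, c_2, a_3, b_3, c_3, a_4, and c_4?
s_1 = 335, t_1 = 135, a_2 = 155, b_2 = 200, c_2 = 60, a_3 = 240, b_3 = 105, c_3 = 40, a_4 = 260, c_4 = 40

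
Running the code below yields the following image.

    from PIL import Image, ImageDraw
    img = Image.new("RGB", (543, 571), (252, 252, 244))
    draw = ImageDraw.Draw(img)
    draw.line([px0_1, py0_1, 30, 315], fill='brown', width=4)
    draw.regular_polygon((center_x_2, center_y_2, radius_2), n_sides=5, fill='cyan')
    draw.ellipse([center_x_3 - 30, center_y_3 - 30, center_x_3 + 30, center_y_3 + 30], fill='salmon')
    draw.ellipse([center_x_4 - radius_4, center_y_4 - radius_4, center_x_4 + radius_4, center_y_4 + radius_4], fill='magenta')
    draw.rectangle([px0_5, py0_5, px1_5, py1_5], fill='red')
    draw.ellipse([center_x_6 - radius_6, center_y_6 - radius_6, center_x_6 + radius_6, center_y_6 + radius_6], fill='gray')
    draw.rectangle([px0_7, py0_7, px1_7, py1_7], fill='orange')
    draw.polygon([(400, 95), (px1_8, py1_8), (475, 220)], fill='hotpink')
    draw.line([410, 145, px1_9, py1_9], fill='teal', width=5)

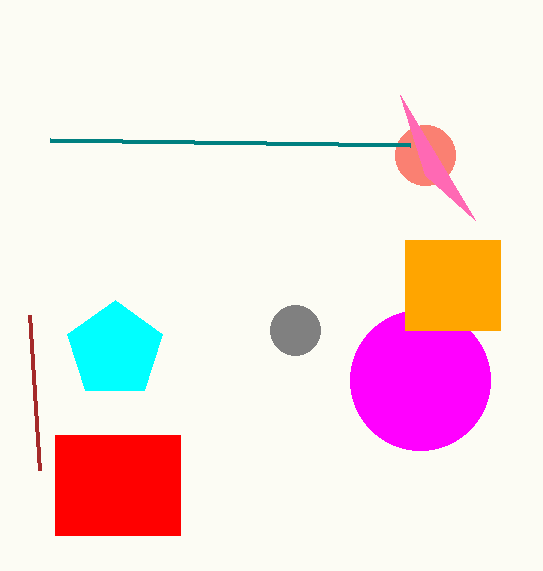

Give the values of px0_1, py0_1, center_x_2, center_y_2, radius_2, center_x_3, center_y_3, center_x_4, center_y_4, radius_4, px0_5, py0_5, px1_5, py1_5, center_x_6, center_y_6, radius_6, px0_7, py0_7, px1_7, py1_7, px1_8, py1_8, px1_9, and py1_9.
px0_1 = 40, py0_1 = 470, center_x_2 = 115, center_y_2 = 350, radius_2 = 50, center_x_3 = 425, center_y_3 = 155, center_x_4 = 420, center_y_4 = 380, radius_4 = 70, px0_5 = 55, py0_5 = 435, px1_5 = 180, py1_5 = 535, center_x_6 = 295, center_y_6 = 330, radius_6 = 25, px0_7 = 405, py0_7 = 240, px1_7 = 500, py1_7 = 330, px1_8 = 425, py1_8 = 175, px1_9 = 50, py1_9 = 140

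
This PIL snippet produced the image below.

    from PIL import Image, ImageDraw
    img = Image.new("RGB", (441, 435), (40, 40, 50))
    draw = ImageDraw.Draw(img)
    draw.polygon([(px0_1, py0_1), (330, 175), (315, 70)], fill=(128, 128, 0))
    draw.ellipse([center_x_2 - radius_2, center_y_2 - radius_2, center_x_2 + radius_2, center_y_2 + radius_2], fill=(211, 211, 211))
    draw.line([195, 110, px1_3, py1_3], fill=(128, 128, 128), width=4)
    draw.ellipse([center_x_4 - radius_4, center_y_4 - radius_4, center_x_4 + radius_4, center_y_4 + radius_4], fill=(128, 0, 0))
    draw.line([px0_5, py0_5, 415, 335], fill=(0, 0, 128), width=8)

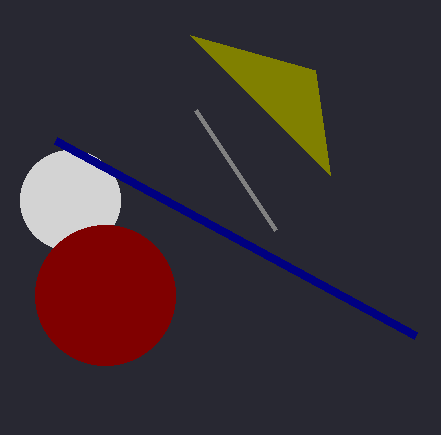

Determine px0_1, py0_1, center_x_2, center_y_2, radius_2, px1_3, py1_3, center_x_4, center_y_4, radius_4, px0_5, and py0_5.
px0_1 = 190; py0_1 = 35; center_x_2 = 70; center_y_2 = 200; radius_2 = 50; px1_3 = 275; py1_3 = 230; center_x_4 = 105; center_y_4 = 295; radius_4 = 70; px0_5 = 55; py0_5 = 140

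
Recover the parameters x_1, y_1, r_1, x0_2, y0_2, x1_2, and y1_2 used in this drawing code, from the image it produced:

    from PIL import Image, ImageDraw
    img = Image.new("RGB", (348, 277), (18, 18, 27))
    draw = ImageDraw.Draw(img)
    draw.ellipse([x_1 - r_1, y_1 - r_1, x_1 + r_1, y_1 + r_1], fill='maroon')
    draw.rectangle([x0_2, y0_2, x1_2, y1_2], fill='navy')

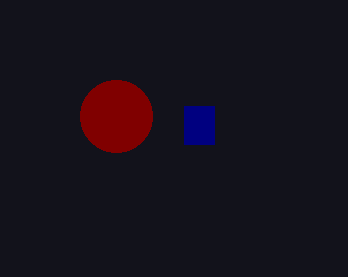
x_1 = 116
y_1 = 116
r_1 = 36
x0_2 = 184
y0_2 = 106
x1_2 = 214
y1_2 = 144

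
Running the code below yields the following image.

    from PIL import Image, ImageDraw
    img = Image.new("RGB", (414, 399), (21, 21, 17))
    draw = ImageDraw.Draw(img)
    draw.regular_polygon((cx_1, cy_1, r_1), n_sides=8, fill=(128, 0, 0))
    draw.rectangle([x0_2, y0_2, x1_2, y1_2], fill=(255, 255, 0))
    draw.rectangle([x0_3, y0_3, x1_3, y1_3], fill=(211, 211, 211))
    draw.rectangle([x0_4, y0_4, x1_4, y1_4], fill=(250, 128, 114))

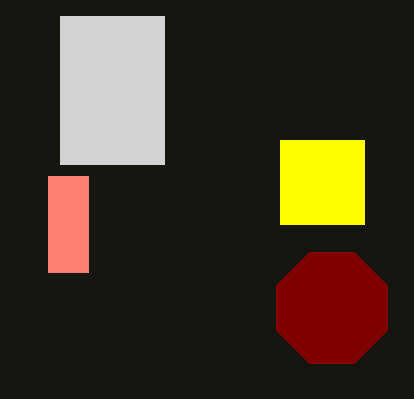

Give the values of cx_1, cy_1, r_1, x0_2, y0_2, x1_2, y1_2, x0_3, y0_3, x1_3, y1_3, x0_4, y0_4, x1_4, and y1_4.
cx_1 = 332, cy_1 = 308, r_1 = 60, x0_2 = 280, y0_2 = 140, x1_2 = 364, y1_2 = 224, x0_3 = 60, y0_3 = 16, x1_3 = 164, y1_3 = 164, x0_4 = 48, y0_4 = 176, x1_4 = 88, y1_4 = 272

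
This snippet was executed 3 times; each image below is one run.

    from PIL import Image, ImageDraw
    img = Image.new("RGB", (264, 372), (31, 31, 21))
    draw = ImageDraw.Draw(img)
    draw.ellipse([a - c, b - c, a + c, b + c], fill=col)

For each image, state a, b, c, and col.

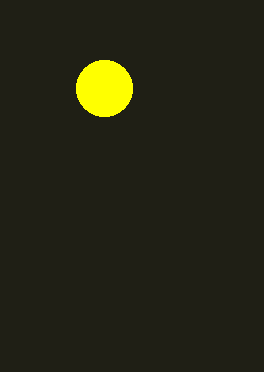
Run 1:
a = 104; b = 88; c = 28; col = 'yellow'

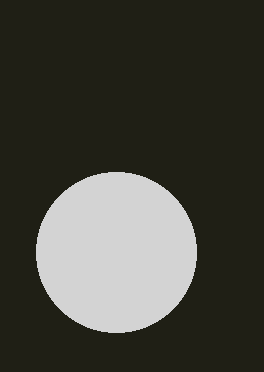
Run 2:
a = 116
b = 252
c = 80
col = 'lightgray'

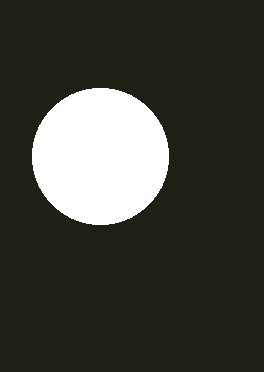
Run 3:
a = 100
b = 156
c = 68
col = 'white'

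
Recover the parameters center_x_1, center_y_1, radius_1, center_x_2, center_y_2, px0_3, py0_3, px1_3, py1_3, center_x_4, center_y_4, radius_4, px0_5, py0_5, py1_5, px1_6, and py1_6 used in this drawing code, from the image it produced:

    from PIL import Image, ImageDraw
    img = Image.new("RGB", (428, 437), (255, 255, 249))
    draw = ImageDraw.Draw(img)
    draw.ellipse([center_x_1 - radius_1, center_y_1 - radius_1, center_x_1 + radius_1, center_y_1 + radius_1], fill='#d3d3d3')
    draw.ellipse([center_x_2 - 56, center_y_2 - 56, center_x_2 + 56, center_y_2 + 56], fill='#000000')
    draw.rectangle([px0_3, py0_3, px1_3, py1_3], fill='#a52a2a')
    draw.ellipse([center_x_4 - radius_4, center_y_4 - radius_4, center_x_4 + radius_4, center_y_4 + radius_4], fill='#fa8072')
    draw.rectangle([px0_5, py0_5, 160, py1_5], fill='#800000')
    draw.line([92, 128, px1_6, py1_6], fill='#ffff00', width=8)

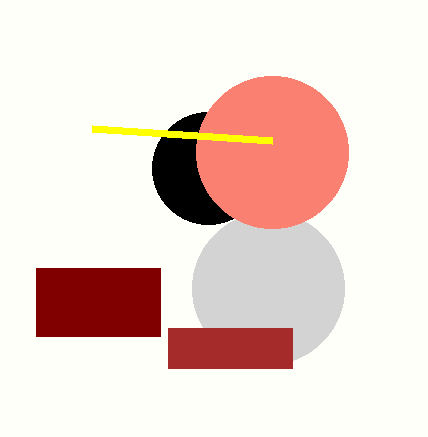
center_x_1 = 268, center_y_1 = 288, radius_1 = 76, center_x_2 = 208, center_y_2 = 168, px0_3 = 168, py0_3 = 328, px1_3 = 292, py1_3 = 368, center_x_4 = 272, center_y_4 = 152, radius_4 = 76, px0_5 = 36, py0_5 = 268, py1_5 = 336, px1_6 = 272, py1_6 = 140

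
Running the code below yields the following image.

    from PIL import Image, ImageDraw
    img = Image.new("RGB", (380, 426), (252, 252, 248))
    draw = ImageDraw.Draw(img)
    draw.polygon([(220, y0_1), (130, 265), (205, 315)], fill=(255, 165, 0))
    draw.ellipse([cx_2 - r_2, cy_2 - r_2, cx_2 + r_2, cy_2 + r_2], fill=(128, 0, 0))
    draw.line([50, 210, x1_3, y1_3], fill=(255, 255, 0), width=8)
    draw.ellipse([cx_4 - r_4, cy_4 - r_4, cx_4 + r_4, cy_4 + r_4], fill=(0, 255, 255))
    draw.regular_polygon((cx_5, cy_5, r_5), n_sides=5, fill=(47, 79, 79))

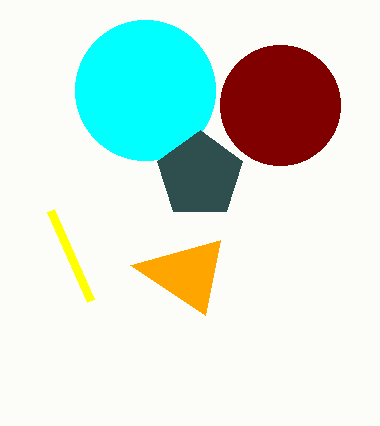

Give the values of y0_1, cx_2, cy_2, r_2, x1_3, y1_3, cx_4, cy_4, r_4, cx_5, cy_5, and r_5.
y0_1 = 240; cx_2 = 280; cy_2 = 105; r_2 = 60; x1_3 = 90; y1_3 = 300; cx_4 = 145; cy_4 = 90; r_4 = 70; cx_5 = 200; cy_5 = 175; r_5 = 45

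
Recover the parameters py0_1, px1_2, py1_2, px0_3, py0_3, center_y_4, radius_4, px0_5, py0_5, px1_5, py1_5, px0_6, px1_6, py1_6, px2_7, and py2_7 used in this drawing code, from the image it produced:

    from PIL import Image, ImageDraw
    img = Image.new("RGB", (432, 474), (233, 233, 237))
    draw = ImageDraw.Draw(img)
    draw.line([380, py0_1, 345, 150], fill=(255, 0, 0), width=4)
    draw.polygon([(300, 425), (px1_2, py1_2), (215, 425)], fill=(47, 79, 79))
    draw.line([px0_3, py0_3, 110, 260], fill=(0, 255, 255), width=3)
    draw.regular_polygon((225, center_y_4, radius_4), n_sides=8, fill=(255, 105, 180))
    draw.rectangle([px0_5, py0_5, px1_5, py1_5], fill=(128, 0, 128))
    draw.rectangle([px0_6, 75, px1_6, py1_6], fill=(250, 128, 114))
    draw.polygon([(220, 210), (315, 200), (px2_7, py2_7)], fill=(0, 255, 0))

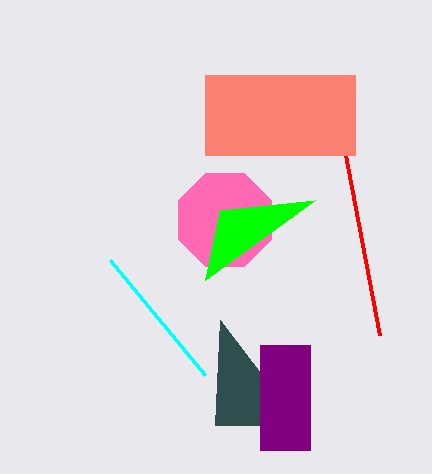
py0_1 = 335, px1_2 = 220, py1_2 = 320, px0_3 = 205, py0_3 = 375, center_y_4 = 220, radius_4 = 50, px0_5 = 260, py0_5 = 345, px1_5 = 310, py1_5 = 450, px0_6 = 205, px1_6 = 355, py1_6 = 155, px2_7 = 205, py2_7 = 280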